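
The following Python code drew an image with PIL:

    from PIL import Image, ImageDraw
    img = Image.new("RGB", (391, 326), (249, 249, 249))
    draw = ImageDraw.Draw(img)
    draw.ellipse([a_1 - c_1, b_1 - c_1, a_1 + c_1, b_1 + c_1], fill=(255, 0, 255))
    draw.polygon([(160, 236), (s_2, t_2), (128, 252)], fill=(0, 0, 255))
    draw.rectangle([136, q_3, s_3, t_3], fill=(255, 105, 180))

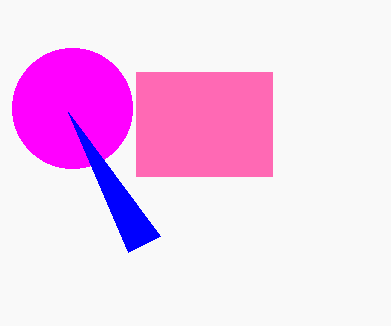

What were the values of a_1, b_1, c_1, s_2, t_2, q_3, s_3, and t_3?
a_1 = 72; b_1 = 108; c_1 = 60; s_2 = 68; t_2 = 112; q_3 = 72; s_3 = 272; t_3 = 176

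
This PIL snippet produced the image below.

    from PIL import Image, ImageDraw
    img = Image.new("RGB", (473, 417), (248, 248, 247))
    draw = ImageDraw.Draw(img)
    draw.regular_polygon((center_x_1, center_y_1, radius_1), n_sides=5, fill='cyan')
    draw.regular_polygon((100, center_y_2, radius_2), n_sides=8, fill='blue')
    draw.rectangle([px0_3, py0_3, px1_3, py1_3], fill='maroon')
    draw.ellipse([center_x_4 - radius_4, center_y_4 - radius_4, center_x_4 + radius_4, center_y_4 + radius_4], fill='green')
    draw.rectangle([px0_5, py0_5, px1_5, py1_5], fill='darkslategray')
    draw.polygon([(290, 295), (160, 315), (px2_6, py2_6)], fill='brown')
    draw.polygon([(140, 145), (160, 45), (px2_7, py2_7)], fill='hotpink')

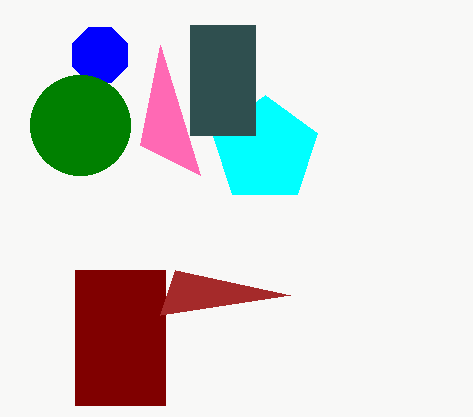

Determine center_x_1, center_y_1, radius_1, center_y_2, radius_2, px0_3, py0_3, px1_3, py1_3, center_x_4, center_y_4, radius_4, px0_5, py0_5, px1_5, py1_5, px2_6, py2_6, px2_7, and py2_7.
center_x_1 = 265
center_y_1 = 150
radius_1 = 55
center_y_2 = 55
radius_2 = 30
px0_3 = 75
py0_3 = 270
px1_3 = 165
py1_3 = 405
center_x_4 = 80
center_y_4 = 125
radius_4 = 50
px0_5 = 190
py0_5 = 25
px1_5 = 255
py1_5 = 135
px2_6 = 175
py2_6 = 270
px2_7 = 200
py2_7 = 175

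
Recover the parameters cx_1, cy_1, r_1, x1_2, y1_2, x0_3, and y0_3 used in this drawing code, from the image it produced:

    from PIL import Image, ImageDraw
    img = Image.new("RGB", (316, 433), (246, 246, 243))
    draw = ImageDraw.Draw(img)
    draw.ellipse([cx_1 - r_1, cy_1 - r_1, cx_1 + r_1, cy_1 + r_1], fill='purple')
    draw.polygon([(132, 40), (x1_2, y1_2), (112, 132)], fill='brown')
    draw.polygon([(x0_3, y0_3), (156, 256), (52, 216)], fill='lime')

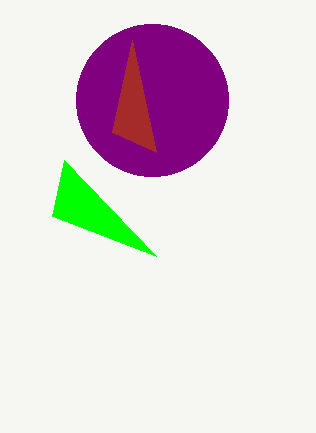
cx_1 = 152, cy_1 = 100, r_1 = 76, x1_2 = 156, y1_2 = 152, x0_3 = 64, y0_3 = 160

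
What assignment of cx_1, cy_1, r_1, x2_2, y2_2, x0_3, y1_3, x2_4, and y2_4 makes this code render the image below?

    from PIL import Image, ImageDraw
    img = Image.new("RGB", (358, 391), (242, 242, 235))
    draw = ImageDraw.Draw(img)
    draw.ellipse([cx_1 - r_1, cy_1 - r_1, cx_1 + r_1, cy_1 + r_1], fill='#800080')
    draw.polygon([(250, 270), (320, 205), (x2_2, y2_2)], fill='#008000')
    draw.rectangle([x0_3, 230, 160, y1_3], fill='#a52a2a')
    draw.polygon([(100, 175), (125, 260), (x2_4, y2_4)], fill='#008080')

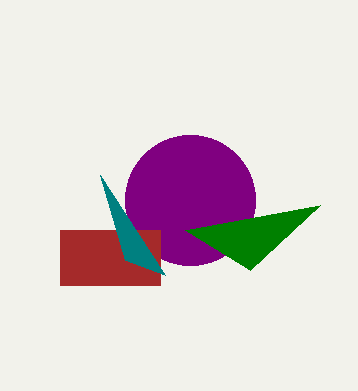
cx_1 = 190; cy_1 = 200; r_1 = 65; x2_2 = 185; y2_2 = 230; x0_3 = 60; y1_3 = 285; x2_4 = 165; y2_4 = 275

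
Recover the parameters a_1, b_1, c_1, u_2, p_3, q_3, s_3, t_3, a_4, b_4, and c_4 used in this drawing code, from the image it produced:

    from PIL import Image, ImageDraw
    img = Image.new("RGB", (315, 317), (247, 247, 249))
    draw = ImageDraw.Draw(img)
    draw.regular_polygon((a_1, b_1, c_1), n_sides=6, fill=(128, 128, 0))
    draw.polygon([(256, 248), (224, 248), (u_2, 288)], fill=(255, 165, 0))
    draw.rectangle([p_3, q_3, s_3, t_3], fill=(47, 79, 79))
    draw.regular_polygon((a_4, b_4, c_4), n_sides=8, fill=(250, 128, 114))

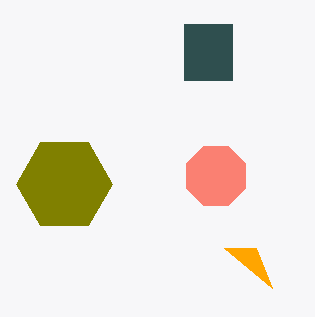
a_1 = 64
b_1 = 184
c_1 = 48
u_2 = 272
p_3 = 184
q_3 = 24
s_3 = 232
t_3 = 80
a_4 = 216
b_4 = 176
c_4 = 32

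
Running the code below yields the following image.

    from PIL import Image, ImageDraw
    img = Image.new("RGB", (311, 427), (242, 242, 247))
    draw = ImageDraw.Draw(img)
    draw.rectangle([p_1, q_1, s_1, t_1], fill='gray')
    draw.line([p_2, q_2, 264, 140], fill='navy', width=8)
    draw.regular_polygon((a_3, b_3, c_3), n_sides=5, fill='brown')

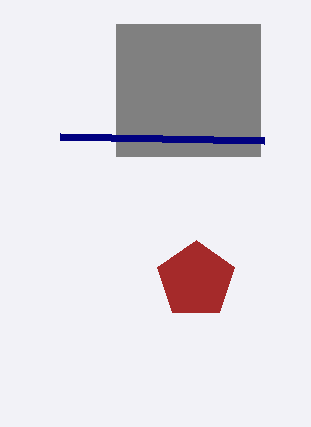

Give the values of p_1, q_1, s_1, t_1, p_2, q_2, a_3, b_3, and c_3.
p_1 = 116; q_1 = 24; s_1 = 260; t_1 = 156; p_2 = 60; q_2 = 136; a_3 = 196; b_3 = 280; c_3 = 40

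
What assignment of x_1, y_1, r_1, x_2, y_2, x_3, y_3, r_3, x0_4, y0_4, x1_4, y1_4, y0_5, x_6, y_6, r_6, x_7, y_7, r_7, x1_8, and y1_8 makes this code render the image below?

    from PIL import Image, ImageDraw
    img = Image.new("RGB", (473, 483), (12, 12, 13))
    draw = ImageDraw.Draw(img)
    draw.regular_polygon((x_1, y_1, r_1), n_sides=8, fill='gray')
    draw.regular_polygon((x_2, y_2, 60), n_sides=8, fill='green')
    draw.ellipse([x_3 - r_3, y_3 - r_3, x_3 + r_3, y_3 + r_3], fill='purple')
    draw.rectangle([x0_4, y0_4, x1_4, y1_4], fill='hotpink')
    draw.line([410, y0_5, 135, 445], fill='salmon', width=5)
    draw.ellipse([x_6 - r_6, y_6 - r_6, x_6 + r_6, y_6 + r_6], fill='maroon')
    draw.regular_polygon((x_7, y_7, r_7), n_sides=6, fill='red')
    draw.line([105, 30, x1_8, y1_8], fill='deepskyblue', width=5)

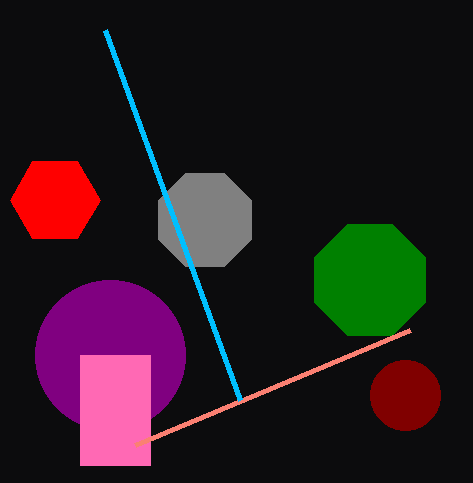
x_1 = 205; y_1 = 220; r_1 = 50; x_2 = 370; y_2 = 280; x_3 = 110; y_3 = 355; r_3 = 75; x0_4 = 80; y0_4 = 355; x1_4 = 150; y1_4 = 465; y0_5 = 330; x_6 = 405; y_6 = 395; r_6 = 35; x_7 = 55; y_7 = 200; r_7 = 45; x1_8 = 240; y1_8 = 400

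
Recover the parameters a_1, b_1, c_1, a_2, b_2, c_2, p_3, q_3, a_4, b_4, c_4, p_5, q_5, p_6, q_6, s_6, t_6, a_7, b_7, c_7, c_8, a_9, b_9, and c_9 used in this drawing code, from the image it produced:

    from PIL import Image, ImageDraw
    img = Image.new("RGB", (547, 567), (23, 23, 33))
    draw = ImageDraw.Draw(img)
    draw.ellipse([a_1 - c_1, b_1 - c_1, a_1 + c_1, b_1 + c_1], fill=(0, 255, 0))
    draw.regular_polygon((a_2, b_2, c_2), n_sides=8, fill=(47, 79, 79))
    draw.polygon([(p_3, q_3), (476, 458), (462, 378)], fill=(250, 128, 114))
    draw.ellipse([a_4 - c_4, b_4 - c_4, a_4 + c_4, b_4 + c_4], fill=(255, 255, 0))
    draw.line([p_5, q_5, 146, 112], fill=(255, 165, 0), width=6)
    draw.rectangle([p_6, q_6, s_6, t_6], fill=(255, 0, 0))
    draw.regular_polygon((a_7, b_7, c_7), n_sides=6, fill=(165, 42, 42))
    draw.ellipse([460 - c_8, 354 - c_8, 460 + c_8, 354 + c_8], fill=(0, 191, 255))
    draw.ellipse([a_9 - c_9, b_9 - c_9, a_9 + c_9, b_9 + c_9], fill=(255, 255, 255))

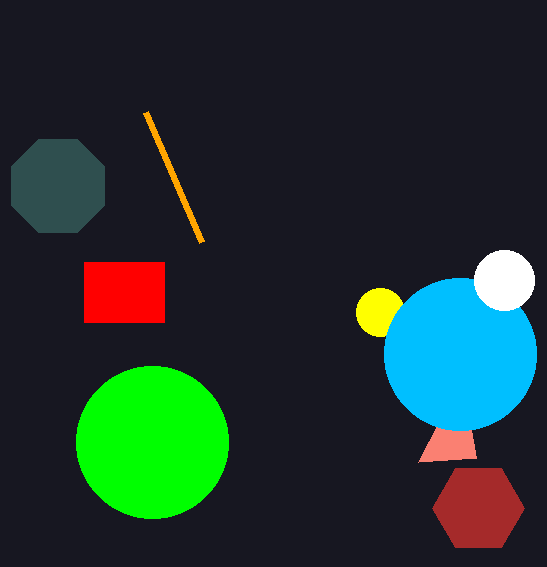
a_1 = 152; b_1 = 442; c_1 = 76; a_2 = 58; b_2 = 186; c_2 = 50; p_3 = 418; q_3 = 462; a_4 = 380; b_4 = 312; c_4 = 24; p_5 = 202; q_5 = 242; p_6 = 84; q_6 = 262; s_6 = 164; t_6 = 322; a_7 = 478; b_7 = 508; c_7 = 46; c_8 = 76; a_9 = 504; b_9 = 280; c_9 = 30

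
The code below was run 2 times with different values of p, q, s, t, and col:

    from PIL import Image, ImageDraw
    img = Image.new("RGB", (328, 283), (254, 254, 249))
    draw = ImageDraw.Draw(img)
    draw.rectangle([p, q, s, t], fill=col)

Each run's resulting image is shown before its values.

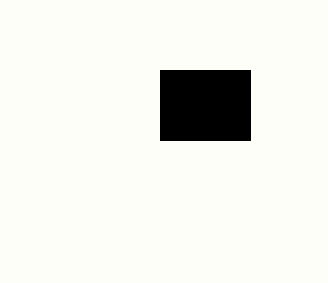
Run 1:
p = 160
q = 70
s = 250
t = 140
col = 'black'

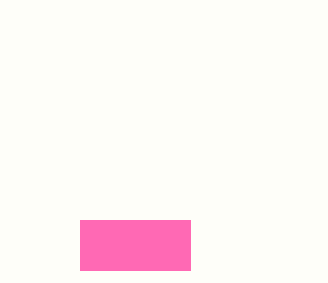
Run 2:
p = 80; q = 220; s = 190; t = 270; col = 'hotpink'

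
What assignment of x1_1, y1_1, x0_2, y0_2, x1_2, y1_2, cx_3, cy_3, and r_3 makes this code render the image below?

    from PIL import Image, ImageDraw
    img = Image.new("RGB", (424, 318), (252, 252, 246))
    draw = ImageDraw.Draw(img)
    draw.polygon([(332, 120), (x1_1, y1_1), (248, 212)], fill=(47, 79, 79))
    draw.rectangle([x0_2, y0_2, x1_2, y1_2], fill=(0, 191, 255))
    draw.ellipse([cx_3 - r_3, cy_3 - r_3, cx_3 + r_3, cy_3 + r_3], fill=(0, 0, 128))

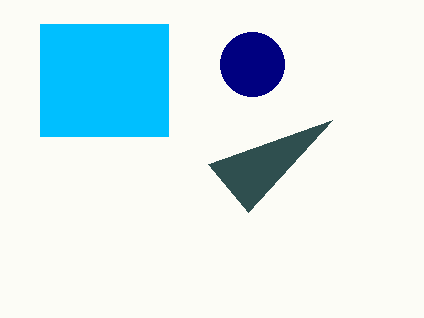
x1_1 = 208; y1_1 = 164; x0_2 = 40; y0_2 = 24; x1_2 = 168; y1_2 = 136; cx_3 = 252; cy_3 = 64; r_3 = 32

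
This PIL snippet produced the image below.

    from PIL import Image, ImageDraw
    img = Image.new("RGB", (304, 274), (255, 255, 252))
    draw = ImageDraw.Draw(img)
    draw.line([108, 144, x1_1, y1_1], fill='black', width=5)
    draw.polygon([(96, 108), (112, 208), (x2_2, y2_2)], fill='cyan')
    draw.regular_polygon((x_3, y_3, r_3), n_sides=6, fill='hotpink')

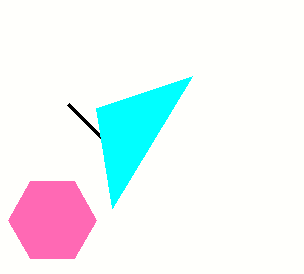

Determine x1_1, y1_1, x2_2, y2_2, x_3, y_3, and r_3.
x1_1 = 68; y1_1 = 104; x2_2 = 192; y2_2 = 76; x_3 = 52; y_3 = 220; r_3 = 44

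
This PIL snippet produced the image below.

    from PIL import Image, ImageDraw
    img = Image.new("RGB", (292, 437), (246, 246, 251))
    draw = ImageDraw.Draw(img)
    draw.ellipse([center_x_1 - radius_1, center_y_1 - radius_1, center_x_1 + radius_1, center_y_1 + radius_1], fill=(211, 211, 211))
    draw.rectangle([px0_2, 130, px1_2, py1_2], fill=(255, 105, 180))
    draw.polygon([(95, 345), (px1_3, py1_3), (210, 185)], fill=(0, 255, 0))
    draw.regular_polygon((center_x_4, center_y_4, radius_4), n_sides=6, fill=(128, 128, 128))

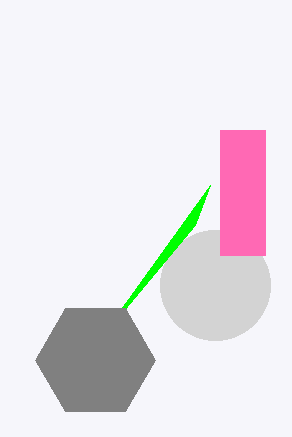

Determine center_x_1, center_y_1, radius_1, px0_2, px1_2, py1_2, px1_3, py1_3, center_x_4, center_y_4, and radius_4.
center_x_1 = 215
center_y_1 = 285
radius_1 = 55
px0_2 = 220
px1_2 = 265
py1_2 = 255
px1_3 = 195
py1_3 = 225
center_x_4 = 95
center_y_4 = 360
radius_4 = 60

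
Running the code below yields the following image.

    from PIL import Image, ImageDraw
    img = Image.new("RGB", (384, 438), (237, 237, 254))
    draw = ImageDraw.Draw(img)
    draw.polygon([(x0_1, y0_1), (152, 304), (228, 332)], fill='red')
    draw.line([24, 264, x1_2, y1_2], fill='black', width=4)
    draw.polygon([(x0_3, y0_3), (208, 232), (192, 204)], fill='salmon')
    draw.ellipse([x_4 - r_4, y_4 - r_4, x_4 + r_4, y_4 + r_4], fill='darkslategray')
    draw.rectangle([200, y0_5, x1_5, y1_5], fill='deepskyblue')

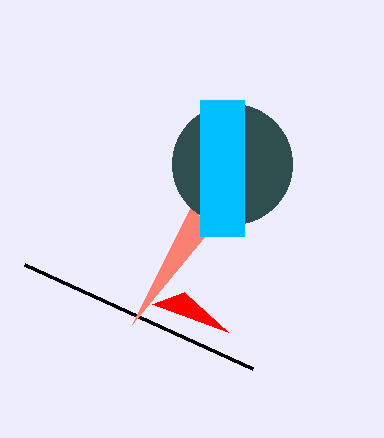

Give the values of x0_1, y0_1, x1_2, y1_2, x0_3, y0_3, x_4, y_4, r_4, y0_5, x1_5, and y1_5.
x0_1 = 184, y0_1 = 292, x1_2 = 252, y1_2 = 368, x0_3 = 132, y0_3 = 324, x_4 = 232, y_4 = 164, r_4 = 60, y0_5 = 100, x1_5 = 244, y1_5 = 236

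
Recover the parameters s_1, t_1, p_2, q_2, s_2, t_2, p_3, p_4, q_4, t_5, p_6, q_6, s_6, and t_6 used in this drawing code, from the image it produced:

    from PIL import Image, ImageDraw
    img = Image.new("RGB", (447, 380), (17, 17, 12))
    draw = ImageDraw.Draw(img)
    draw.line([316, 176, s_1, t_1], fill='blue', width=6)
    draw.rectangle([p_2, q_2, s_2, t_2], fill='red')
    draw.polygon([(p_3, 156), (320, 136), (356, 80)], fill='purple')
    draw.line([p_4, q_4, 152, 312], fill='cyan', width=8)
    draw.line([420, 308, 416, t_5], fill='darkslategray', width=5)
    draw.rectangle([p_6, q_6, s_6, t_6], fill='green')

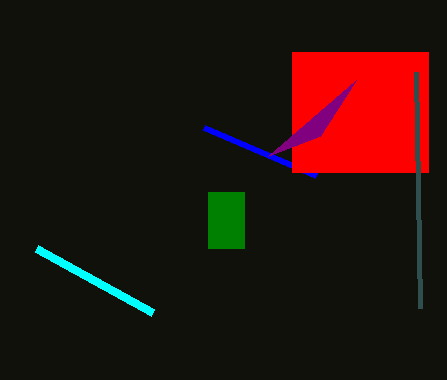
s_1 = 204
t_1 = 128
p_2 = 292
q_2 = 52
s_2 = 428
t_2 = 172
p_3 = 268
p_4 = 36
q_4 = 248
t_5 = 72
p_6 = 208
q_6 = 192
s_6 = 244
t_6 = 248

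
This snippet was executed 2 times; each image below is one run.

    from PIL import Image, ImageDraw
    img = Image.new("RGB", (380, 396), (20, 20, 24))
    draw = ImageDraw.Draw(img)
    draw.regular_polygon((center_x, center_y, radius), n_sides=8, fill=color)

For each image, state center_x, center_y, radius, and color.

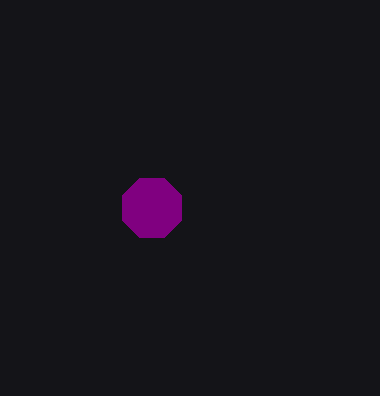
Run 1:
center_x = 152; center_y = 208; radius = 32; color = 'purple'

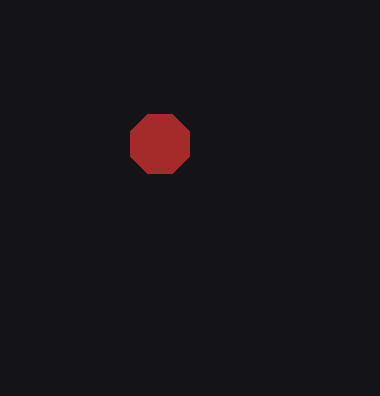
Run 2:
center_x = 160; center_y = 144; radius = 32; color = 'brown'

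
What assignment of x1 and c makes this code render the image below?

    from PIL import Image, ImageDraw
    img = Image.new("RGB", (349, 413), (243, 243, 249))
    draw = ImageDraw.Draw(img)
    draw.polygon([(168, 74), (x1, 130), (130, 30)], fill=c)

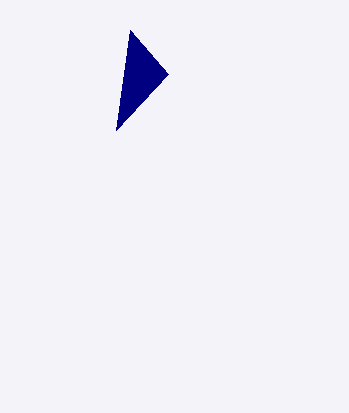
x1 = 116; c = 'navy'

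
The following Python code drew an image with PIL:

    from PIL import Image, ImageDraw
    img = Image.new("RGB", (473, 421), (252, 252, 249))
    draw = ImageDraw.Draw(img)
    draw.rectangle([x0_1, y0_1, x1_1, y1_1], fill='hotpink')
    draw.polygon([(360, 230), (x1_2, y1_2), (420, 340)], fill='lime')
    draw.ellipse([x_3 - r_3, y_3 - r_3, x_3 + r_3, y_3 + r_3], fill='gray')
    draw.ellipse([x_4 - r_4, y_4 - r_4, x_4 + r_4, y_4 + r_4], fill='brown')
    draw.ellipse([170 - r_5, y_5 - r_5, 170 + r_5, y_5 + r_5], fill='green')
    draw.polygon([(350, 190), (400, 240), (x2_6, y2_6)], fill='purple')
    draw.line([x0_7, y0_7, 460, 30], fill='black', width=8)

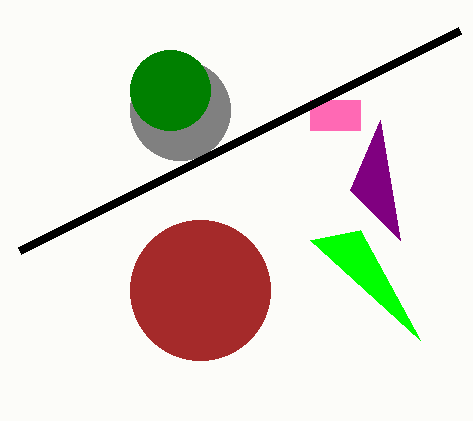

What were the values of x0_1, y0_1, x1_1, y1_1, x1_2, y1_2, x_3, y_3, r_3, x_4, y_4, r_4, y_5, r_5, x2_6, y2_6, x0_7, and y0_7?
x0_1 = 310; y0_1 = 100; x1_1 = 360; y1_1 = 130; x1_2 = 310; y1_2 = 240; x_3 = 180; y_3 = 110; r_3 = 50; x_4 = 200; y_4 = 290; r_4 = 70; y_5 = 90; r_5 = 40; x2_6 = 380; y2_6 = 120; x0_7 = 20; y0_7 = 250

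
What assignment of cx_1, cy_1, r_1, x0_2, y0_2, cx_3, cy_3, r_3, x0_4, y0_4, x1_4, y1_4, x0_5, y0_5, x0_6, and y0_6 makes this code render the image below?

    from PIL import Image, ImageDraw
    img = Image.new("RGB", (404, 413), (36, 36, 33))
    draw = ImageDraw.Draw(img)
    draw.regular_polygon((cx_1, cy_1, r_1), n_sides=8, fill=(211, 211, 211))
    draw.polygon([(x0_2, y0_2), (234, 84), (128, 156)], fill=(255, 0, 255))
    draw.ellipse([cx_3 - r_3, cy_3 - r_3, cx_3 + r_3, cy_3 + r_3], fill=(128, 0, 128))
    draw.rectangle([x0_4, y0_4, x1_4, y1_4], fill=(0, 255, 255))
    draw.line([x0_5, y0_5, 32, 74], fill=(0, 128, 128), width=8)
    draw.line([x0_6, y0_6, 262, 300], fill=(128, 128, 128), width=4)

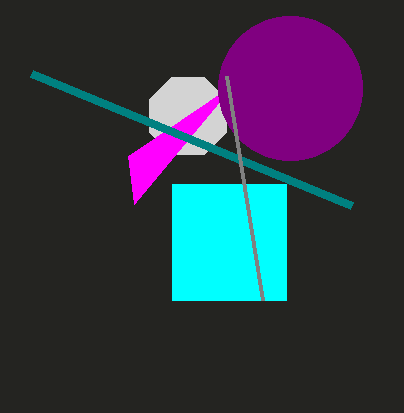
cx_1 = 188, cy_1 = 116, r_1 = 42, x0_2 = 134, y0_2 = 204, cx_3 = 290, cy_3 = 88, r_3 = 72, x0_4 = 172, y0_4 = 184, x1_4 = 286, y1_4 = 300, x0_5 = 352, y0_5 = 206, x0_6 = 226, y0_6 = 76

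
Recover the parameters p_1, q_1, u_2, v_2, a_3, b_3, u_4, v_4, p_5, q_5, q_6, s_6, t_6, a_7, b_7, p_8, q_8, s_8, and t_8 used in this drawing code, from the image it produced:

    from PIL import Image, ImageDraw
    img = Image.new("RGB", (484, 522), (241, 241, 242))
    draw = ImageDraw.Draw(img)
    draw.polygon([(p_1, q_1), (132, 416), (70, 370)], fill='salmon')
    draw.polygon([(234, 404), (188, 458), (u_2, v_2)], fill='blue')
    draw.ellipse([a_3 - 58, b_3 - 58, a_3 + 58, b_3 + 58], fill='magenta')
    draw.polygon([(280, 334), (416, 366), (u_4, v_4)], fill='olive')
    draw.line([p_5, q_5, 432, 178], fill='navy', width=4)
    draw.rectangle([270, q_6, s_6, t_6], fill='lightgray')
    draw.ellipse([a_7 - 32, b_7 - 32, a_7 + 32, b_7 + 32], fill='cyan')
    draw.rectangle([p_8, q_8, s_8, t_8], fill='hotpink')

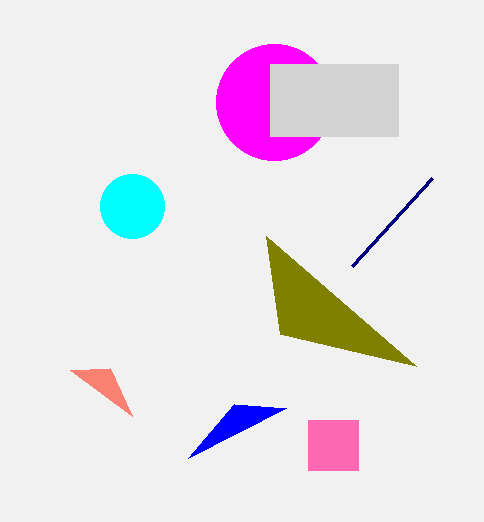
p_1 = 110; q_1 = 368; u_2 = 286; v_2 = 408; a_3 = 274; b_3 = 102; u_4 = 266; v_4 = 236; p_5 = 352; q_5 = 266; q_6 = 64; s_6 = 398; t_6 = 136; a_7 = 132; b_7 = 206; p_8 = 308; q_8 = 420; s_8 = 358; t_8 = 470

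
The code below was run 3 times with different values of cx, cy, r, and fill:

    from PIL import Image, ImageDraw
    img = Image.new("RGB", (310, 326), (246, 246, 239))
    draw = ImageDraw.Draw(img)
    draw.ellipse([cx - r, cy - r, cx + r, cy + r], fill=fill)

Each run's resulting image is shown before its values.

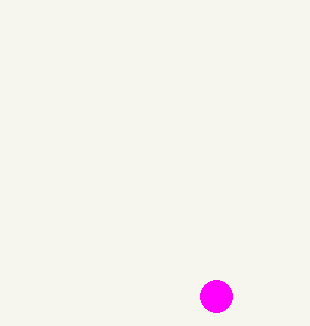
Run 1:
cx = 216; cy = 296; r = 16; fill = 'magenta'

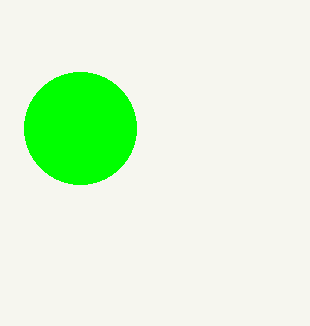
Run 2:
cx = 80; cy = 128; r = 56; fill = 'lime'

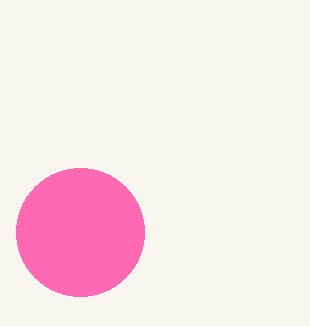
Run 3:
cx = 80
cy = 232
r = 64
fill = 'hotpink'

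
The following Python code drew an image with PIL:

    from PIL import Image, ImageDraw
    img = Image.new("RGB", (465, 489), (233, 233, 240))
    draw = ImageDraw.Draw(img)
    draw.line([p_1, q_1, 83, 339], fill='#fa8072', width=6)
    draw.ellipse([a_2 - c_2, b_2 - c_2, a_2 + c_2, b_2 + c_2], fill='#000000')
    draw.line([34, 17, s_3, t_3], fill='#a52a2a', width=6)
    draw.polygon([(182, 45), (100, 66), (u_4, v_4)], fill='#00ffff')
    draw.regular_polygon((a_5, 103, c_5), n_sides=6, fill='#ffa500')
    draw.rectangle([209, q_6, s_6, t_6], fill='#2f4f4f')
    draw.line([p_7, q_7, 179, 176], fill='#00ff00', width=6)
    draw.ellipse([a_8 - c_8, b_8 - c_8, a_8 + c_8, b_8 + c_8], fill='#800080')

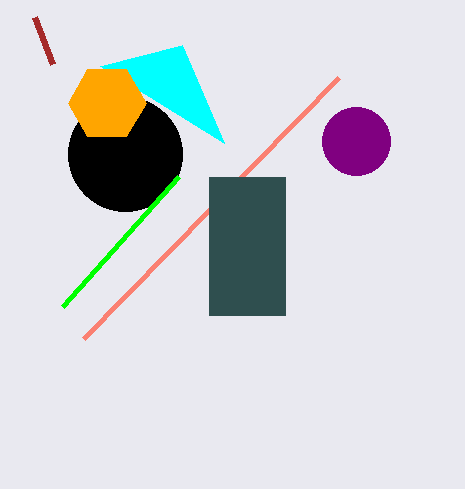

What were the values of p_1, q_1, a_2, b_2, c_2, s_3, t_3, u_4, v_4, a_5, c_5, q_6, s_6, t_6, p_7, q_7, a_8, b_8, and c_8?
p_1 = 338, q_1 = 78, a_2 = 125, b_2 = 154, c_2 = 57, s_3 = 52, t_3 = 64, u_4 = 224, v_4 = 143, a_5 = 107, c_5 = 39, q_6 = 177, s_6 = 285, t_6 = 315, p_7 = 63, q_7 = 306, a_8 = 356, b_8 = 141, c_8 = 34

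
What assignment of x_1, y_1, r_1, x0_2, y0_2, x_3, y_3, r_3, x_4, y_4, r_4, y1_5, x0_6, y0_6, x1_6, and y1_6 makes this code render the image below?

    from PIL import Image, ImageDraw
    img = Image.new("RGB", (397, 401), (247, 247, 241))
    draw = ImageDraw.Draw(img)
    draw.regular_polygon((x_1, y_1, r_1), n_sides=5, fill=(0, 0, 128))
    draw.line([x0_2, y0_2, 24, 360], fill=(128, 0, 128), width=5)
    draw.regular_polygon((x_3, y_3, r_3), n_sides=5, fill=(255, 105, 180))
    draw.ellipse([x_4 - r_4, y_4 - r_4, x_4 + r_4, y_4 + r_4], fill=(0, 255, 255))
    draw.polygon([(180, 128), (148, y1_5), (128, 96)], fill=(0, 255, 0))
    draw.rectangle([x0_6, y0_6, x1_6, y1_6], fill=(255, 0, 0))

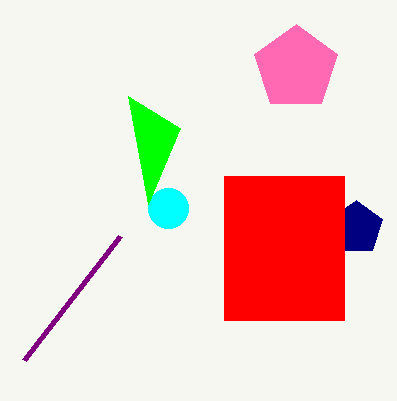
x_1 = 356; y_1 = 228; r_1 = 28; x0_2 = 120; y0_2 = 236; x_3 = 296; y_3 = 68; r_3 = 44; x_4 = 168; y_4 = 208; r_4 = 20; y1_5 = 204; x0_6 = 224; y0_6 = 176; x1_6 = 344; y1_6 = 320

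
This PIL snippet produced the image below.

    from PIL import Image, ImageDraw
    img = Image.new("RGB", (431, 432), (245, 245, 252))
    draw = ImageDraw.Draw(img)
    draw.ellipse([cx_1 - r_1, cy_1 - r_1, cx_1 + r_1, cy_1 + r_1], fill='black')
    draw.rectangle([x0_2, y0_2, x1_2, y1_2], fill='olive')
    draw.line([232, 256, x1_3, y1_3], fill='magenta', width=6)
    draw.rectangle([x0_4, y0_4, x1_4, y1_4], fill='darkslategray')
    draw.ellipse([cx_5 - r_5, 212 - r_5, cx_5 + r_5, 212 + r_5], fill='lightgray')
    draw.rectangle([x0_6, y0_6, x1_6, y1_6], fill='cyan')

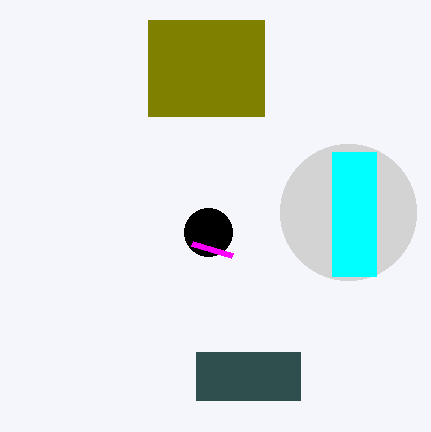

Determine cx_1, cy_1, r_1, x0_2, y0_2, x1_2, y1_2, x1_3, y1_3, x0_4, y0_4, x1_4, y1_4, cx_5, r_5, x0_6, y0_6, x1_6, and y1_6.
cx_1 = 208, cy_1 = 232, r_1 = 24, x0_2 = 148, y0_2 = 20, x1_2 = 264, y1_2 = 116, x1_3 = 192, y1_3 = 244, x0_4 = 196, y0_4 = 352, x1_4 = 300, y1_4 = 400, cx_5 = 348, r_5 = 68, x0_6 = 332, y0_6 = 152, x1_6 = 376, y1_6 = 276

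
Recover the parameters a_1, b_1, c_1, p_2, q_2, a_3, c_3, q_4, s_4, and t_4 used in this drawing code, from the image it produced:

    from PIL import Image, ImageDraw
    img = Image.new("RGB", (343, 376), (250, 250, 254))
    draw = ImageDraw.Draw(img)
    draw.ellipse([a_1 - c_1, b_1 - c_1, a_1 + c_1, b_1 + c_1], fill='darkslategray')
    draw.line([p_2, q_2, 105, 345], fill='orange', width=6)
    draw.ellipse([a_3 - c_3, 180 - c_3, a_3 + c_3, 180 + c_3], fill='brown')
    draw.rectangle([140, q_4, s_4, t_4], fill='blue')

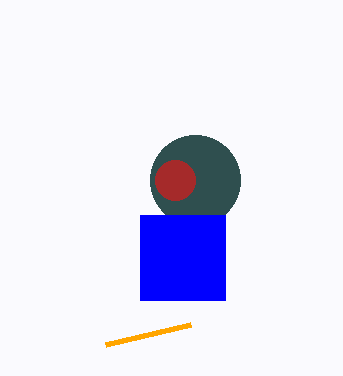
a_1 = 195, b_1 = 180, c_1 = 45, p_2 = 190, q_2 = 325, a_3 = 175, c_3 = 20, q_4 = 215, s_4 = 225, t_4 = 300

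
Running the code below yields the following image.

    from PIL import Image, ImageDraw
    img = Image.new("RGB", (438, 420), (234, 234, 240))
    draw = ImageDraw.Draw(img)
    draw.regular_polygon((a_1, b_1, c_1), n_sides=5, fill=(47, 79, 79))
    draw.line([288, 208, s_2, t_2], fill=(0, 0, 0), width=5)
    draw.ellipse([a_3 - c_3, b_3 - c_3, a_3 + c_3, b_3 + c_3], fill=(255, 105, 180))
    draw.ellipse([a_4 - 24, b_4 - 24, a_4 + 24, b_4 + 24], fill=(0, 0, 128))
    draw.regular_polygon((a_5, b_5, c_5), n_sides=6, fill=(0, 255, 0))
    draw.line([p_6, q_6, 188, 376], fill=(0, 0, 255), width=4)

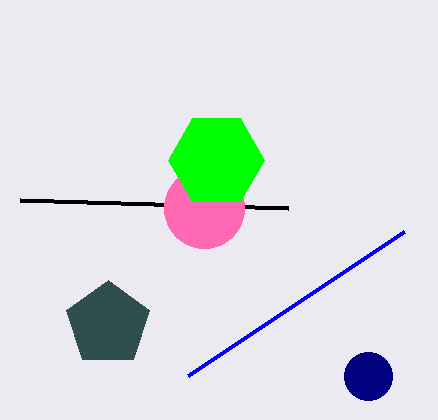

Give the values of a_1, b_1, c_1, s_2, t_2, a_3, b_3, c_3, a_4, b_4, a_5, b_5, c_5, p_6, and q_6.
a_1 = 108
b_1 = 324
c_1 = 44
s_2 = 20
t_2 = 200
a_3 = 204
b_3 = 208
c_3 = 40
a_4 = 368
b_4 = 376
a_5 = 216
b_5 = 160
c_5 = 48
p_6 = 404
q_6 = 232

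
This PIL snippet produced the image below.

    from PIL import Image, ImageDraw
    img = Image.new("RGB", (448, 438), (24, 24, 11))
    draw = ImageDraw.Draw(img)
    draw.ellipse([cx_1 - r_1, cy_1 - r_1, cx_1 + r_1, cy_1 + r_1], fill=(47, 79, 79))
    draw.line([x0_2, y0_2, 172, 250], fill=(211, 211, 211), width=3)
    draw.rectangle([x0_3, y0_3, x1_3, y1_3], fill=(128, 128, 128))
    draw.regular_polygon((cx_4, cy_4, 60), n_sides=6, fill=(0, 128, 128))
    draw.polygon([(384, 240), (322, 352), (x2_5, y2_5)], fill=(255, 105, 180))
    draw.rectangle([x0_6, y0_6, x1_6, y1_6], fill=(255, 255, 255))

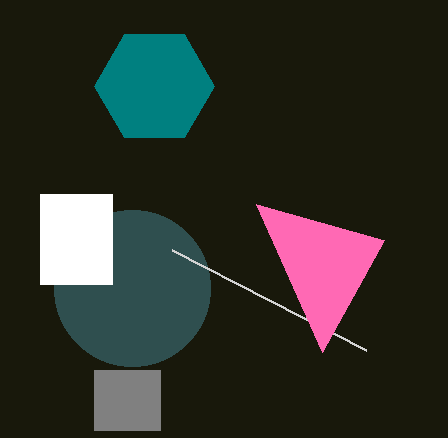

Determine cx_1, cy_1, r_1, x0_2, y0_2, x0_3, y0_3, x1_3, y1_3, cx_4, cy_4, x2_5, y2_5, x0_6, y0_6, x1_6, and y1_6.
cx_1 = 132, cy_1 = 288, r_1 = 78, x0_2 = 366, y0_2 = 350, x0_3 = 94, y0_3 = 370, x1_3 = 160, y1_3 = 430, cx_4 = 154, cy_4 = 86, x2_5 = 256, y2_5 = 204, x0_6 = 40, y0_6 = 194, x1_6 = 112, y1_6 = 284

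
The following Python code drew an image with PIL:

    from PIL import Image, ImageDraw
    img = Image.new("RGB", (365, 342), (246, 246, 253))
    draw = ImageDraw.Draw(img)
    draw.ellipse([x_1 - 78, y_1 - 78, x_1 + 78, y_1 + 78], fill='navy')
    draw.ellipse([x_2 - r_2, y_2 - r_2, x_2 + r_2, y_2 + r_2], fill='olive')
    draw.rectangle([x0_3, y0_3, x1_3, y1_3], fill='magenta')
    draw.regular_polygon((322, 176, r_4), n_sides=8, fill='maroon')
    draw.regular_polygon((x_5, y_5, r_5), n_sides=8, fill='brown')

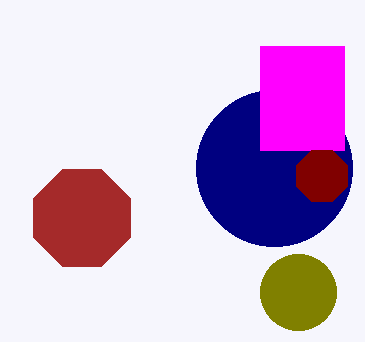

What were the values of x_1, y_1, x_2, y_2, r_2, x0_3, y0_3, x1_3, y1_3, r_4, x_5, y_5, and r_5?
x_1 = 274
y_1 = 168
x_2 = 298
y_2 = 292
r_2 = 38
x0_3 = 260
y0_3 = 46
x1_3 = 344
y1_3 = 150
r_4 = 28
x_5 = 82
y_5 = 218
r_5 = 52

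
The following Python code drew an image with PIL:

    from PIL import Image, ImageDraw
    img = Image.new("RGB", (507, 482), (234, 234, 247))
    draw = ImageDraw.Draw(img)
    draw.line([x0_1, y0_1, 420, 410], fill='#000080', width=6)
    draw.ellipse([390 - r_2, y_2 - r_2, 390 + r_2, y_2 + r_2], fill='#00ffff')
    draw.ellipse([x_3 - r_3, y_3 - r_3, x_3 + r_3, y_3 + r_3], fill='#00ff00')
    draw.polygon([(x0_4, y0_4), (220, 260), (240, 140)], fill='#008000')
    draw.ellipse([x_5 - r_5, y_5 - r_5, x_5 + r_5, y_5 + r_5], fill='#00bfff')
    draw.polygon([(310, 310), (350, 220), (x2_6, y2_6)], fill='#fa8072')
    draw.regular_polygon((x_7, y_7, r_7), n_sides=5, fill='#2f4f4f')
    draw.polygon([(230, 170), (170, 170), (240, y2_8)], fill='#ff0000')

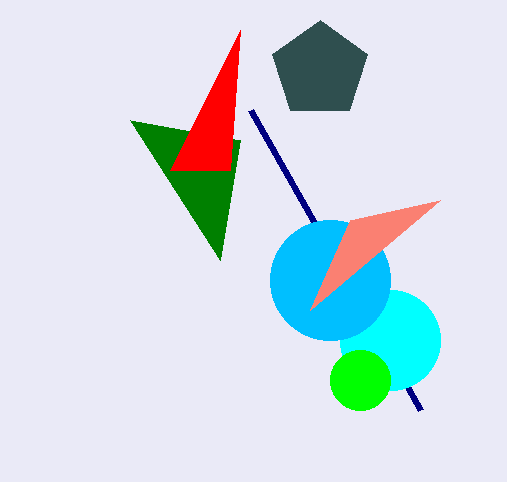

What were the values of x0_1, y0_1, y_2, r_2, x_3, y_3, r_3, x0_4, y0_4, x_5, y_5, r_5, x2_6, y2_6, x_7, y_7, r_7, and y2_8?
x0_1 = 250
y0_1 = 110
y_2 = 340
r_2 = 50
x_3 = 360
y_3 = 380
r_3 = 30
x0_4 = 130
y0_4 = 120
x_5 = 330
y_5 = 280
r_5 = 60
x2_6 = 440
y2_6 = 200
x_7 = 320
y_7 = 70
r_7 = 50
y2_8 = 30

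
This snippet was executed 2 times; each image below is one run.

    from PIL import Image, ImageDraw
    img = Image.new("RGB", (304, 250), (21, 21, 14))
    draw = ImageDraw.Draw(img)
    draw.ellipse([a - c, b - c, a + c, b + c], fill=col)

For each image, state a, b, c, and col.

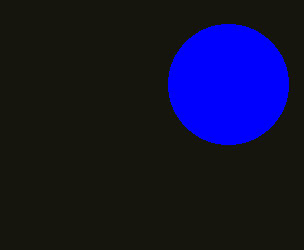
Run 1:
a = 228, b = 84, c = 60, col = 'blue'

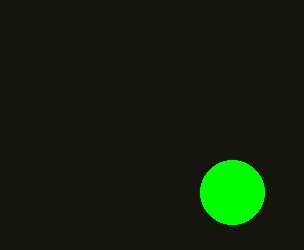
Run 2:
a = 232; b = 192; c = 32; col = 'lime'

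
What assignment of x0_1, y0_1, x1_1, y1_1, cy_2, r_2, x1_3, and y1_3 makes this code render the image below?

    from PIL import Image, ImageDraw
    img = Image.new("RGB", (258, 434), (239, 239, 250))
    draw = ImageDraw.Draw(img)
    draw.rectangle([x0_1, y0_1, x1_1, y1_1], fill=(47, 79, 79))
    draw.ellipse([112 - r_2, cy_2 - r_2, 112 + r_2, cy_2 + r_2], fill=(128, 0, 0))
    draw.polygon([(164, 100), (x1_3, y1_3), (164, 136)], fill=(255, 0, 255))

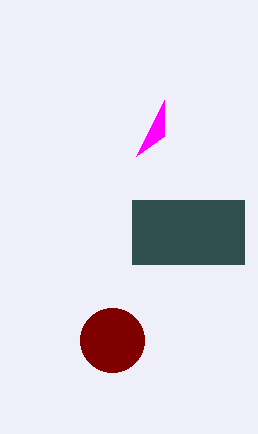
x0_1 = 132
y0_1 = 200
x1_1 = 244
y1_1 = 264
cy_2 = 340
r_2 = 32
x1_3 = 136
y1_3 = 156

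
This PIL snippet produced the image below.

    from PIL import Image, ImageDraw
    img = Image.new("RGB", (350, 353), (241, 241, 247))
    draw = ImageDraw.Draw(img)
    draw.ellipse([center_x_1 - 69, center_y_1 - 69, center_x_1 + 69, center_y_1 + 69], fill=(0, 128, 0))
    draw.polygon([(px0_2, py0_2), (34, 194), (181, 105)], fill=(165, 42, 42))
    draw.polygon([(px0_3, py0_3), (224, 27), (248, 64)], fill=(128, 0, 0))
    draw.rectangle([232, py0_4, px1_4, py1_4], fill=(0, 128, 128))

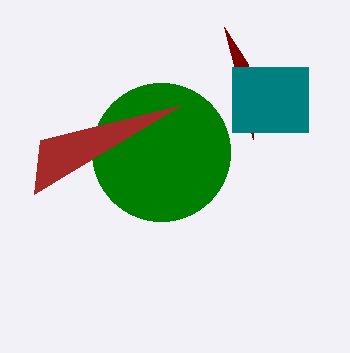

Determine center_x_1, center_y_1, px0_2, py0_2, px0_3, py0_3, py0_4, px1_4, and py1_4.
center_x_1 = 161
center_y_1 = 152
px0_2 = 40
py0_2 = 140
px0_3 = 253
py0_3 = 139
py0_4 = 67
px1_4 = 308
py1_4 = 132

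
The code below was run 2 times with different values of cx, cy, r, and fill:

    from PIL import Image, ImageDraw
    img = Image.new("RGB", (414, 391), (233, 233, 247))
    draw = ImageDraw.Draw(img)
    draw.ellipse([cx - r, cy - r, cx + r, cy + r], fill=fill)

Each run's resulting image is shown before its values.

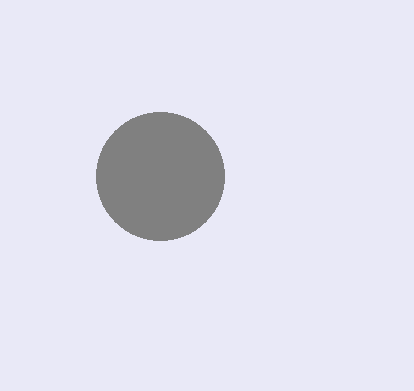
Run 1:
cx = 160, cy = 176, r = 64, fill = 'gray'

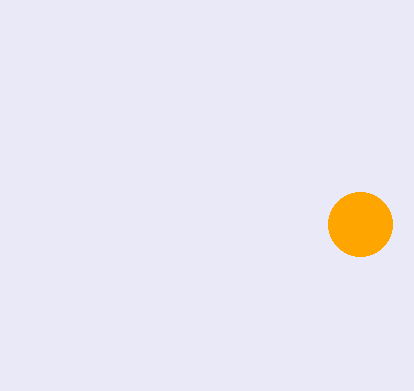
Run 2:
cx = 360, cy = 224, r = 32, fill = 'orange'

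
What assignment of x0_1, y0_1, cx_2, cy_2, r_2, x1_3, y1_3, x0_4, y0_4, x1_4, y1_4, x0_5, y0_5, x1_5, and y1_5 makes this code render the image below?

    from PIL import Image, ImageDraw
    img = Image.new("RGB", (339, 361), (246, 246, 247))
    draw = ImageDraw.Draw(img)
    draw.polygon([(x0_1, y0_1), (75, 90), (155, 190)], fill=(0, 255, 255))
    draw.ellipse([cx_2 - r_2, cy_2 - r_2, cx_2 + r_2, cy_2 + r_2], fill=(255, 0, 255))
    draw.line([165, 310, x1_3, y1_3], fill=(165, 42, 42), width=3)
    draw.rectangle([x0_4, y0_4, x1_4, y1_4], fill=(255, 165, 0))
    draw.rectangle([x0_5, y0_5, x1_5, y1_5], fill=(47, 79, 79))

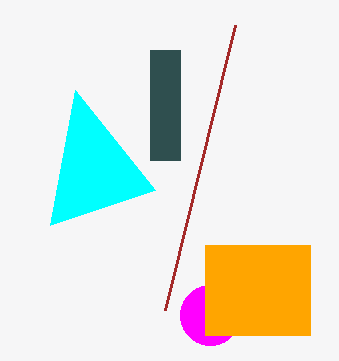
x0_1 = 50, y0_1 = 225, cx_2 = 210, cy_2 = 315, r_2 = 30, x1_3 = 235, y1_3 = 25, x0_4 = 205, y0_4 = 245, x1_4 = 310, y1_4 = 335, x0_5 = 150, y0_5 = 50, x1_5 = 180, y1_5 = 160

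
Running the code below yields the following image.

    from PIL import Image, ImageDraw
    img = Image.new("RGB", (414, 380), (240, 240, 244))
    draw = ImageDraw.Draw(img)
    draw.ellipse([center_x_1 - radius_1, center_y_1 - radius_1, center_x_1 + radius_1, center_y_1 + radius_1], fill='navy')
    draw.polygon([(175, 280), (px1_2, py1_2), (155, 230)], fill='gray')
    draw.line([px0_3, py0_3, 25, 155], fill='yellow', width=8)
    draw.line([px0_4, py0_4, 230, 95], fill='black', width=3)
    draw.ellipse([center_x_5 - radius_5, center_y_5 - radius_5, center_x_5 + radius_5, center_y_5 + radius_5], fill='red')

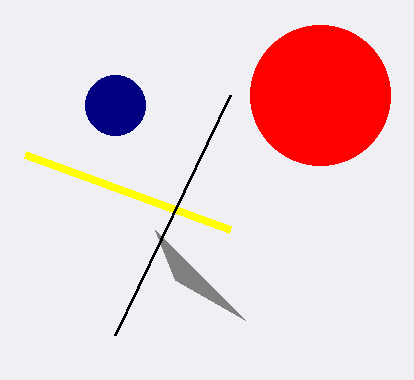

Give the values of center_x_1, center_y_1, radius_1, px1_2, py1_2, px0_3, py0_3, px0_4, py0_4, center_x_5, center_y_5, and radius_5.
center_x_1 = 115
center_y_1 = 105
radius_1 = 30
px1_2 = 245
py1_2 = 320
px0_3 = 230
py0_3 = 230
px0_4 = 115
py0_4 = 335
center_x_5 = 320
center_y_5 = 95
radius_5 = 70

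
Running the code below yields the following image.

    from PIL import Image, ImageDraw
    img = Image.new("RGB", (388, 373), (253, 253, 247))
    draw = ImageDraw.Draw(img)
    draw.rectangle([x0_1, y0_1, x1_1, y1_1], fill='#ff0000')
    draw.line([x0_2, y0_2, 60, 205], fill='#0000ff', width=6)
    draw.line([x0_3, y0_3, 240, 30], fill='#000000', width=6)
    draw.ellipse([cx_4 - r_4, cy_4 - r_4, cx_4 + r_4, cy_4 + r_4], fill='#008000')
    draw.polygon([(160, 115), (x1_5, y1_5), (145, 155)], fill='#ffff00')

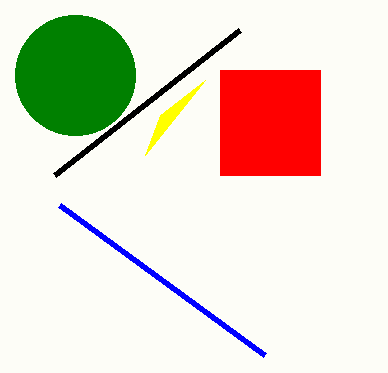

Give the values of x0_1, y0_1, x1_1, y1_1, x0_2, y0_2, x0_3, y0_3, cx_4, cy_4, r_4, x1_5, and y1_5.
x0_1 = 220; y0_1 = 70; x1_1 = 320; y1_1 = 175; x0_2 = 265; y0_2 = 355; x0_3 = 55; y0_3 = 175; cx_4 = 75; cy_4 = 75; r_4 = 60; x1_5 = 205; y1_5 = 80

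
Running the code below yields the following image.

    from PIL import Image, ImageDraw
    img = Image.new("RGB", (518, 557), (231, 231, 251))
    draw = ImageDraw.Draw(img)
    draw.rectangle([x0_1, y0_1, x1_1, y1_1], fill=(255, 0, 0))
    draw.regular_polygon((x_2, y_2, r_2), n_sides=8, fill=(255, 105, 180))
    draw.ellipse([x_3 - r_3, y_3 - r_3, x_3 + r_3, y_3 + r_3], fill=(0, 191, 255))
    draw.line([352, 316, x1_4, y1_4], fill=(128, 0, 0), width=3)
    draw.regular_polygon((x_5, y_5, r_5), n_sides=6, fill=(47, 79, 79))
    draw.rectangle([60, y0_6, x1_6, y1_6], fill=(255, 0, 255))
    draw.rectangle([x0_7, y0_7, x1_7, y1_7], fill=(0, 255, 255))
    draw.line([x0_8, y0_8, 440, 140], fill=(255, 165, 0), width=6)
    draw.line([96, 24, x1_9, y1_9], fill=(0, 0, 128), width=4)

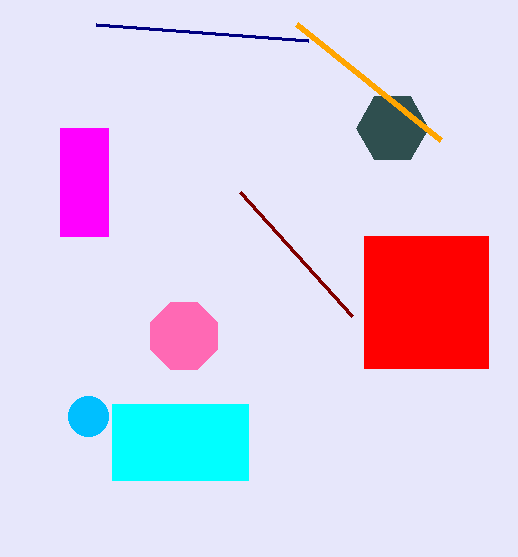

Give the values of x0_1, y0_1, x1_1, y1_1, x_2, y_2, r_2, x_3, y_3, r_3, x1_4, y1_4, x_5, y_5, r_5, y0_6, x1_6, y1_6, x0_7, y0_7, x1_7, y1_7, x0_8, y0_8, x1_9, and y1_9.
x0_1 = 364
y0_1 = 236
x1_1 = 488
y1_1 = 368
x_2 = 184
y_2 = 336
r_2 = 36
x_3 = 88
y_3 = 416
r_3 = 20
x1_4 = 240
y1_4 = 192
x_5 = 392
y_5 = 128
r_5 = 36
y0_6 = 128
x1_6 = 108
y1_6 = 236
x0_7 = 112
y0_7 = 404
x1_7 = 248
y1_7 = 480
x0_8 = 296
y0_8 = 24
x1_9 = 308
y1_9 = 40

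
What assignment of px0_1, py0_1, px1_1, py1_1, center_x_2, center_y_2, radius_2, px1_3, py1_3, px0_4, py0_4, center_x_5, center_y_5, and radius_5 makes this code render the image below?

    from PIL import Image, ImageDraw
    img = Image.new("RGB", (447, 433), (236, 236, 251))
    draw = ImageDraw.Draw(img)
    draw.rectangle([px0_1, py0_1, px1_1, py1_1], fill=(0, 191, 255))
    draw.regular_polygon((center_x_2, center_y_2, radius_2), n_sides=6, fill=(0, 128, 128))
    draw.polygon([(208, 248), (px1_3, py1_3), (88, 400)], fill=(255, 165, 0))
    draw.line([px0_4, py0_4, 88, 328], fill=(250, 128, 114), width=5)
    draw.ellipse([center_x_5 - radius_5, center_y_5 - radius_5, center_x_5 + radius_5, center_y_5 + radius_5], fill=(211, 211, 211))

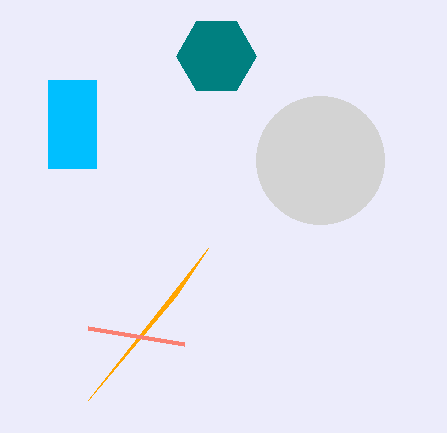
px0_1 = 48; py0_1 = 80; px1_1 = 96; py1_1 = 168; center_x_2 = 216; center_y_2 = 56; radius_2 = 40; px1_3 = 176; py1_3 = 296; px0_4 = 184; py0_4 = 344; center_x_5 = 320; center_y_5 = 160; radius_5 = 64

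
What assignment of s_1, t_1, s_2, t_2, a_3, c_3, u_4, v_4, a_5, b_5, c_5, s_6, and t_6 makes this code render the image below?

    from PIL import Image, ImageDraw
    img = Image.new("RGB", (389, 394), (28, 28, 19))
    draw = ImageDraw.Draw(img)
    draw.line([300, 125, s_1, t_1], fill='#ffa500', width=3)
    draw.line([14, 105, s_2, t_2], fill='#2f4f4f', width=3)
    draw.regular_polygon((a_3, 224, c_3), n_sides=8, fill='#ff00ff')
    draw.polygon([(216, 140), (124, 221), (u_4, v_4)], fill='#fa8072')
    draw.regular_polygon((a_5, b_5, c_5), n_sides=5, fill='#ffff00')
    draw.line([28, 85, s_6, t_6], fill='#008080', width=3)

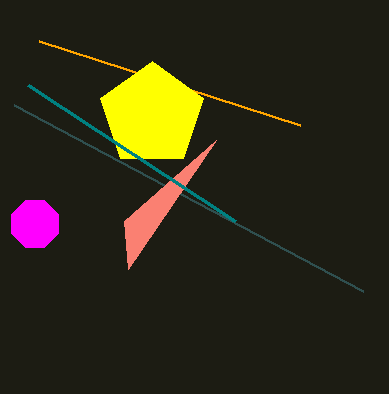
s_1 = 39; t_1 = 41; s_2 = 363; t_2 = 291; a_3 = 35; c_3 = 25; u_4 = 128; v_4 = 269; a_5 = 152; b_5 = 115; c_5 = 54; s_6 = 235; t_6 = 221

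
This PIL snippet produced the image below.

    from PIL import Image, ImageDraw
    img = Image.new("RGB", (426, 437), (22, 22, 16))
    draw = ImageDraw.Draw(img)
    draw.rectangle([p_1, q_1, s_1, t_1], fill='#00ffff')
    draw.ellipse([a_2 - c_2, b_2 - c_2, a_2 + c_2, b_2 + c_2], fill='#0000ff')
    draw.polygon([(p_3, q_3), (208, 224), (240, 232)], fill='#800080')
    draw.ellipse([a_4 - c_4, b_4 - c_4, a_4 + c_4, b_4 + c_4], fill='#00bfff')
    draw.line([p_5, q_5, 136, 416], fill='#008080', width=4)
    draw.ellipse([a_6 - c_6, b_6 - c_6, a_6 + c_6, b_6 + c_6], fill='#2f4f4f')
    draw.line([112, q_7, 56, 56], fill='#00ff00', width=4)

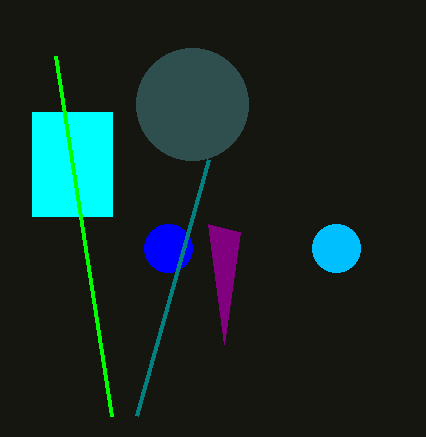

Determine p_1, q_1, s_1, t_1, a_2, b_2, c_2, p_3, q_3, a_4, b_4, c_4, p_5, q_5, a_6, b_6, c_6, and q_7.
p_1 = 32; q_1 = 112; s_1 = 112; t_1 = 216; a_2 = 168; b_2 = 248; c_2 = 24; p_3 = 224; q_3 = 344; a_4 = 336; b_4 = 248; c_4 = 24; p_5 = 208; q_5 = 160; a_6 = 192; b_6 = 104; c_6 = 56; q_7 = 416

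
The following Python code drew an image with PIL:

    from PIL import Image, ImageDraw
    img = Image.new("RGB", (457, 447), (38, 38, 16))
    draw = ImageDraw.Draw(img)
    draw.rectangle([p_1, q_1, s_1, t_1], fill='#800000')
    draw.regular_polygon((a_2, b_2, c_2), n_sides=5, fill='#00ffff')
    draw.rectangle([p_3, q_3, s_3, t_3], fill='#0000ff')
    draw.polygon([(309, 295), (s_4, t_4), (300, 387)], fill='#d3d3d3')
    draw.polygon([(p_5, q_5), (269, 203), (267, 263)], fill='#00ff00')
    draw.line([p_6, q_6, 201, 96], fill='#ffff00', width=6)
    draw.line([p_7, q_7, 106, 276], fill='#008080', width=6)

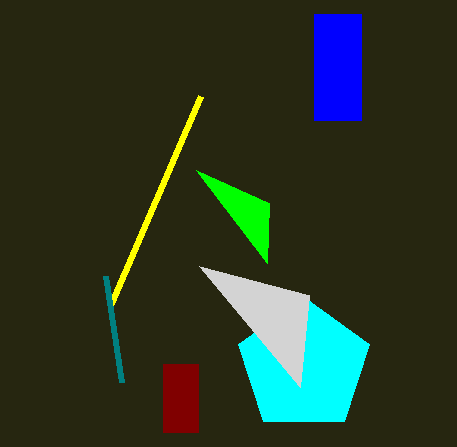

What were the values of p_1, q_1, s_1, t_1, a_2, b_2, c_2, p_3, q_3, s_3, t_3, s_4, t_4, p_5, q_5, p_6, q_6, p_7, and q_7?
p_1 = 163, q_1 = 364, s_1 = 198, t_1 = 432, a_2 = 304, b_2 = 366, c_2 = 69, p_3 = 314, q_3 = 14, s_3 = 361, t_3 = 120, s_4 = 199, t_4 = 266, p_5 = 196, q_5 = 170, p_6 = 111, q_6 = 305, p_7 = 122, q_7 = 382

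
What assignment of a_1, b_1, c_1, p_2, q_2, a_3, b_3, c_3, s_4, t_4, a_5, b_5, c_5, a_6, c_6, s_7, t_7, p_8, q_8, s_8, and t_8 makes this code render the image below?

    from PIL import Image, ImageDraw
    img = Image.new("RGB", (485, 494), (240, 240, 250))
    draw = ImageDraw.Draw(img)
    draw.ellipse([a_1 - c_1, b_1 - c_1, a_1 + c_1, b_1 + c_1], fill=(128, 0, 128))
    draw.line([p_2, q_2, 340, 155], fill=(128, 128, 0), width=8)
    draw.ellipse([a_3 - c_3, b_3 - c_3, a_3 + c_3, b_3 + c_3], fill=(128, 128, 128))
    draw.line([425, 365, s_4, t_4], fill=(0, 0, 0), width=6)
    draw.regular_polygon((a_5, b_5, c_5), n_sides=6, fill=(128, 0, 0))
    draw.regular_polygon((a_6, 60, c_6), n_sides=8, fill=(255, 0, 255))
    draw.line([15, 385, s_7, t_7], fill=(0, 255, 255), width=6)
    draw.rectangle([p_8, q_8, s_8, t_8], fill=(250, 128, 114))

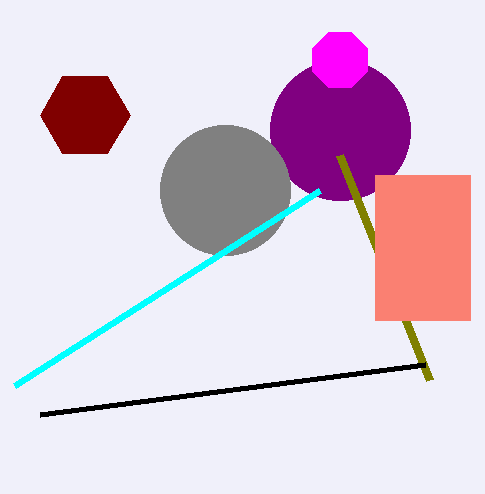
a_1 = 340, b_1 = 130, c_1 = 70, p_2 = 430, q_2 = 380, a_3 = 225, b_3 = 190, c_3 = 65, s_4 = 40, t_4 = 415, a_5 = 85, b_5 = 115, c_5 = 45, a_6 = 340, c_6 = 30, s_7 = 320, t_7 = 190, p_8 = 375, q_8 = 175, s_8 = 470, t_8 = 320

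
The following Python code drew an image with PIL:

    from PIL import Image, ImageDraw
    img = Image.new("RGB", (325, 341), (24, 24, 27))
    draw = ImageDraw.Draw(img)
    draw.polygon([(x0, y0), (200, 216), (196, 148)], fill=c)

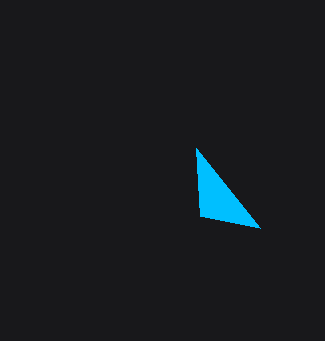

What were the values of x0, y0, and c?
x0 = 260
y0 = 228
c = 'deepskyblue'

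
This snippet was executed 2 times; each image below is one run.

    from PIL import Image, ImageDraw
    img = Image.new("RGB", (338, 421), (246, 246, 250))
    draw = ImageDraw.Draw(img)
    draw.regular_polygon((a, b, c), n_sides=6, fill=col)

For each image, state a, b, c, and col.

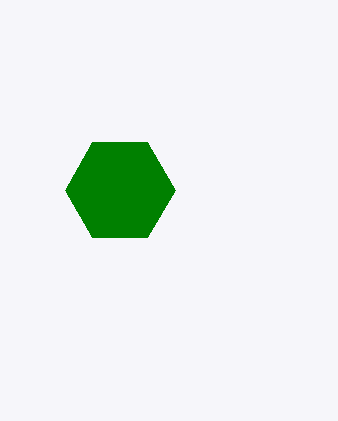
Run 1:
a = 120; b = 190; c = 55; col = 'green'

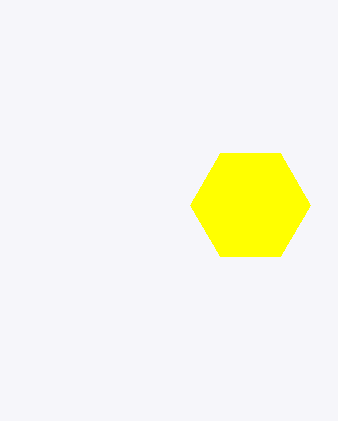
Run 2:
a = 250; b = 205; c = 60; col = 'yellow'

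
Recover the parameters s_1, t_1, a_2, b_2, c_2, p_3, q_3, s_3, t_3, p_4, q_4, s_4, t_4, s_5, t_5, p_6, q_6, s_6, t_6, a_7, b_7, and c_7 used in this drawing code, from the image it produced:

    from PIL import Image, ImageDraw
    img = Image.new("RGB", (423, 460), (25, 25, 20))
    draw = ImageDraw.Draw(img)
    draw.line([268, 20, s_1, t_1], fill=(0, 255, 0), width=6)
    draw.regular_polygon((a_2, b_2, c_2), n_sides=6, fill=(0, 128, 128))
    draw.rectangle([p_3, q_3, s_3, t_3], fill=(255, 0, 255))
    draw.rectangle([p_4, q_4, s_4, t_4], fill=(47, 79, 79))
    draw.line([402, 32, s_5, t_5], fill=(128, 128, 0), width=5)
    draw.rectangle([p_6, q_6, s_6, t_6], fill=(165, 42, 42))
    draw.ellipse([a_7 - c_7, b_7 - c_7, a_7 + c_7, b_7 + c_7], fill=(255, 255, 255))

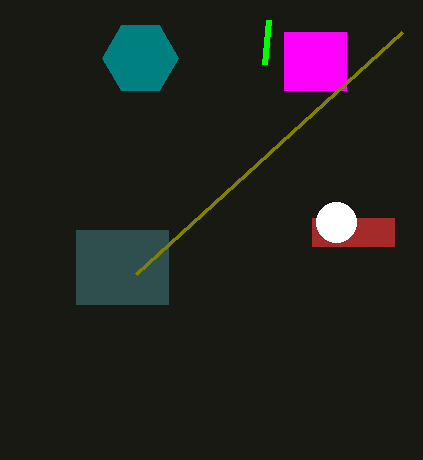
s_1 = 264, t_1 = 64, a_2 = 140, b_2 = 58, c_2 = 38, p_3 = 284, q_3 = 32, s_3 = 346, t_3 = 90, p_4 = 76, q_4 = 230, s_4 = 168, t_4 = 304, s_5 = 136, t_5 = 274, p_6 = 312, q_6 = 218, s_6 = 394, t_6 = 246, a_7 = 336, b_7 = 222, c_7 = 20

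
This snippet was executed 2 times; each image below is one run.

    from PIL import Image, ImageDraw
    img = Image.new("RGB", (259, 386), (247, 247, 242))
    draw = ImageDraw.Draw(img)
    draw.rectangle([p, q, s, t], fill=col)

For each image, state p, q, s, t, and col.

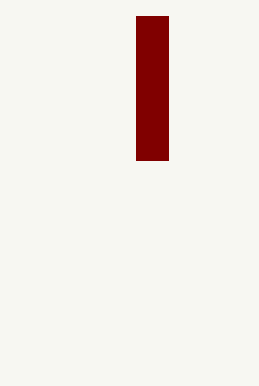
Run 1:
p = 136, q = 16, s = 168, t = 160, col = 'maroon'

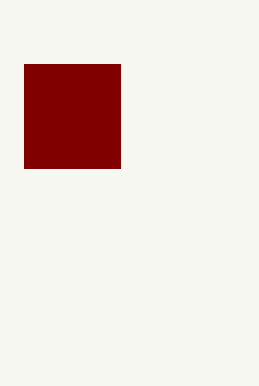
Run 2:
p = 24; q = 64; s = 120; t = 168; col = 'maroon'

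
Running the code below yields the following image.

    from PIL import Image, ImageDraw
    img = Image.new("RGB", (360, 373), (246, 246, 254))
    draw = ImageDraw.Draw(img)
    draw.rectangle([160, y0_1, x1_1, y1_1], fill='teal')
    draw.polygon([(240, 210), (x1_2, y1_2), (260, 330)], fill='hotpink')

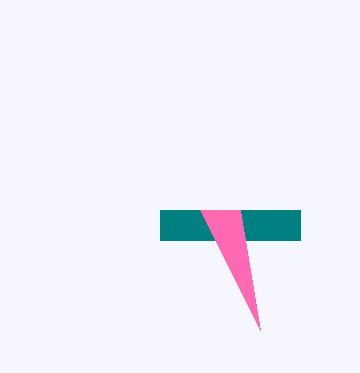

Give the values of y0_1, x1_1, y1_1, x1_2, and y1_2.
y0_1 = 210, x1_1 = 300, y1_1 = 240, x1_2 = 200, y1_2 = 210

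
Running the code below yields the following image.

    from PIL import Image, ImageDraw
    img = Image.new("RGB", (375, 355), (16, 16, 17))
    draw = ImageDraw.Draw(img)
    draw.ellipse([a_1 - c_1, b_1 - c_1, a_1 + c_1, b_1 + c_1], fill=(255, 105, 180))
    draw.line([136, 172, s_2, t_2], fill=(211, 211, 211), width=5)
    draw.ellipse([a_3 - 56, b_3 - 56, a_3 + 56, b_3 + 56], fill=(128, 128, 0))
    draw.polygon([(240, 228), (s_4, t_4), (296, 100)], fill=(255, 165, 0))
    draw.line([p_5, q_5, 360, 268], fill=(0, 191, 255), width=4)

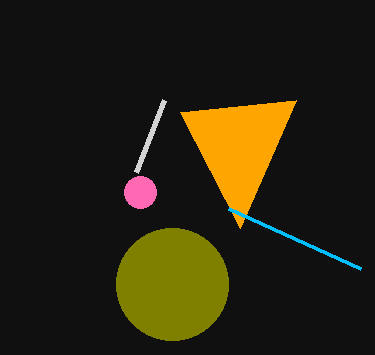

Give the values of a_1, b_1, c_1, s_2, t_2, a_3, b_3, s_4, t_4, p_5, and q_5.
a_1 = 140
b_1 = 192
c_1 = 16
s_2 = 164
t_2 = 100
a_3 = 172
b_3 = 284
s_4 = 180
t_4 = 112
p_5 = 228
q_5 = 208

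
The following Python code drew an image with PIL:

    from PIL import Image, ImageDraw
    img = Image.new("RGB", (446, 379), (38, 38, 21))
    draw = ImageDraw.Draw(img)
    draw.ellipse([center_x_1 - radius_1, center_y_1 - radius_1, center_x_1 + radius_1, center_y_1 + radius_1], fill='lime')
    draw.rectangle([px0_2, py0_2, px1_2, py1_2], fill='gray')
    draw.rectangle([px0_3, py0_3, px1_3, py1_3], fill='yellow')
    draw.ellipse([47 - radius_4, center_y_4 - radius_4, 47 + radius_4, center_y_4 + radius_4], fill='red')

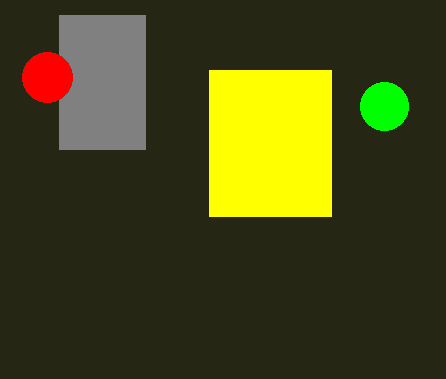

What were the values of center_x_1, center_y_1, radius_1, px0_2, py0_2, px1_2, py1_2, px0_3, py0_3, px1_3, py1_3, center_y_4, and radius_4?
center_x_1 = 384, center_y_1 = 106, radius_1 = 24, px0_2 = 59, py0_2 = 15, px1_2 = 145, py1_2 = 149, px0_3 = 209, py0_3 = 70, px1_3 = 331, py1_3 = 216, center_y_4 = 77, radius_4 = 25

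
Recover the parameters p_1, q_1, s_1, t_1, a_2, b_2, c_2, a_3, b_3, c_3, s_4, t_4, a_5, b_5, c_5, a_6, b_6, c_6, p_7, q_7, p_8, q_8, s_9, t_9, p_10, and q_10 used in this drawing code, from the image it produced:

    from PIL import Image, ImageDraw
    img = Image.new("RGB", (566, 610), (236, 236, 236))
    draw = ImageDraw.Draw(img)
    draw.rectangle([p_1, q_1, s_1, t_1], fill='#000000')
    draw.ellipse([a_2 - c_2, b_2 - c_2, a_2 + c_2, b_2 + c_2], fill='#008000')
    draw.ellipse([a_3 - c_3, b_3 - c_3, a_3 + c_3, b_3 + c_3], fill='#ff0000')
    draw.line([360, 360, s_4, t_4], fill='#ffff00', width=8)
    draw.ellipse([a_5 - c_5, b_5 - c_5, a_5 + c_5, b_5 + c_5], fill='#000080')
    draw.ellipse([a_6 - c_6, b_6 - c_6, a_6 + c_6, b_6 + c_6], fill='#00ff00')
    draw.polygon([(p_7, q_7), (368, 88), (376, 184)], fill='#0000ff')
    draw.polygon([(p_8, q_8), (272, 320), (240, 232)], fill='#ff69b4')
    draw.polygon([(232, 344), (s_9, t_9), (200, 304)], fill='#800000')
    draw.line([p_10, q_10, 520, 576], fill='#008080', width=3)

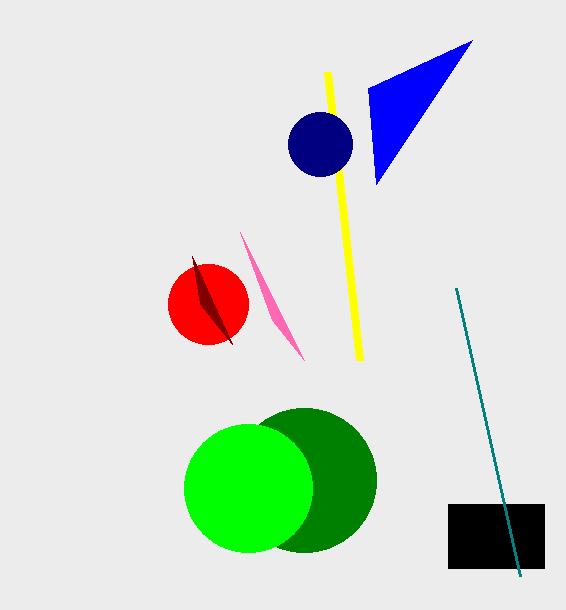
p_1 = 448
q_1 = 504
s_1 = 544
t_1 = 568
a_2 = 304
b_2 = 480
c_2 = 72
a_3 = 208
b_3 = 304
c_3 = 40
s_4 = 328
t_4 = 72
a_5 = 320
b_5 = 144
c_5 = 32
a_6 = 248
b_6 = 488
c_6 = 64
p_7 = 472
q_7 = 40
p_8 = 304
q_8 = 360
s_9 = 192
t_9 = 256
p_10 = 456
q_10 = 288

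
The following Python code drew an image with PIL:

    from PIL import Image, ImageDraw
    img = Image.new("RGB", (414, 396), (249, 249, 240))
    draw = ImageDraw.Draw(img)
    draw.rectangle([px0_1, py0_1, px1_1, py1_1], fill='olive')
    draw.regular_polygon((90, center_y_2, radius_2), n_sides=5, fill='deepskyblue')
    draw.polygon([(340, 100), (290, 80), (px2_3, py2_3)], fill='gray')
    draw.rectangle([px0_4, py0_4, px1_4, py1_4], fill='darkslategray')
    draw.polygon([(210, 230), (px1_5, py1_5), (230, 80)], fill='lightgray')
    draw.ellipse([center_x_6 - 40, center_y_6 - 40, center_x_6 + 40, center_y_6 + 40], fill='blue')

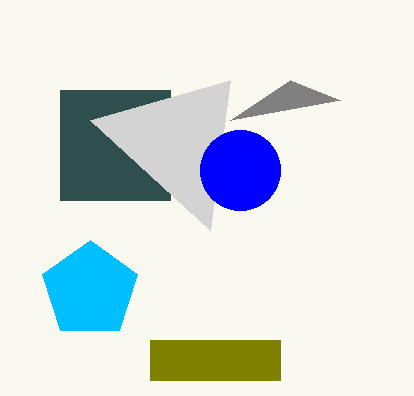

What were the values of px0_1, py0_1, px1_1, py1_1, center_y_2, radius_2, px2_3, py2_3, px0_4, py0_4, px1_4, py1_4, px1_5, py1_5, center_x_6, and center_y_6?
px0_1 = 150
py0_1 = 340
px1_1 = 280
py1_1 = 380
center_y_2 = 290
radius_2 = 50
px2_3 = 230
py2_3 = 120
px0_4 = 60
py0_4 = 90
px1_4 = 170
py1_4 = 200
px1_5 = 90
py1_5 = 120
center_x_6 = 240
center_y_6 = 170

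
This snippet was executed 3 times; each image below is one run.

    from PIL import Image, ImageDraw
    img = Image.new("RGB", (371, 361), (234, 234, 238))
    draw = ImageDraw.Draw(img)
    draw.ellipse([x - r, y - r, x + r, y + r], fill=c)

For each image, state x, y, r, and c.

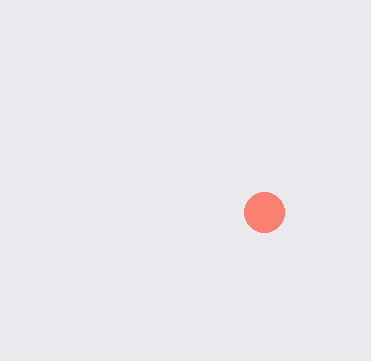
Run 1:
x = 264
y = 212
r = 20
c = 'salmon'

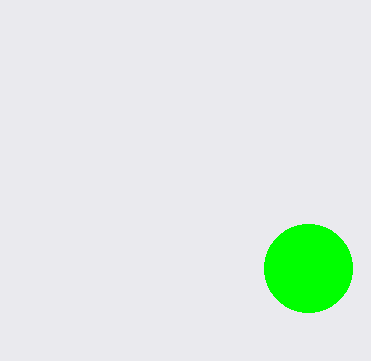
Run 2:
x = 308, y = 268, r = 44, c = 'lime'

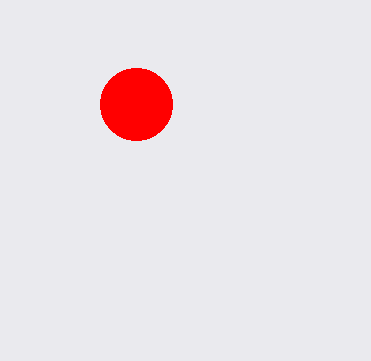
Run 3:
x = 136
y = 104
r = 36
c = 'red'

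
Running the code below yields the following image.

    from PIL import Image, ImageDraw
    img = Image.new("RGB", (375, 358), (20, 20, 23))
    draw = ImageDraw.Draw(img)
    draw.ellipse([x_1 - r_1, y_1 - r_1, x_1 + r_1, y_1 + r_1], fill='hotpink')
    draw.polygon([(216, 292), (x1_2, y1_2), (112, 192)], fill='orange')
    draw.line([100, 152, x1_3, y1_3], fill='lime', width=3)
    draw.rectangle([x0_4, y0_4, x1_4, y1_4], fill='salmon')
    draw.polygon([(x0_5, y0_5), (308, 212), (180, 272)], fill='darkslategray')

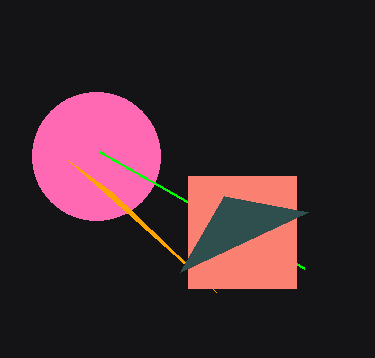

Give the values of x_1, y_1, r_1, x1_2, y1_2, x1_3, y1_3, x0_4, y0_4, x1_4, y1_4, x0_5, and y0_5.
x_1 = 96
y_1 = 156
r_1 = 64
x1_2 = 68
y1_2 = 160
x1_3 = 304
y1_3 = 268
x0_4 = 188
y0_4 = 176
x1_4 = 296
y1_4 = 288
x0_5 = 224
y0_5 = 196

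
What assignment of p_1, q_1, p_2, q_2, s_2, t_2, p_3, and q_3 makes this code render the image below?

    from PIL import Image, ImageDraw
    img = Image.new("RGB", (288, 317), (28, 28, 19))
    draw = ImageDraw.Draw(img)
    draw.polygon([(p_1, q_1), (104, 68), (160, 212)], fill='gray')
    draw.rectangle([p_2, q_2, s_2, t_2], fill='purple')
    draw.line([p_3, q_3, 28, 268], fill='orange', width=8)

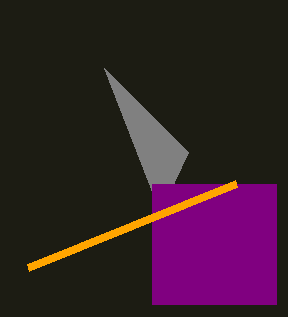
p_1 = 188; q_1 = 152; p_2 = 152; q_2 = 184; s_2 = 276; t_2 = 304; p_3 = 236; q_3 = 184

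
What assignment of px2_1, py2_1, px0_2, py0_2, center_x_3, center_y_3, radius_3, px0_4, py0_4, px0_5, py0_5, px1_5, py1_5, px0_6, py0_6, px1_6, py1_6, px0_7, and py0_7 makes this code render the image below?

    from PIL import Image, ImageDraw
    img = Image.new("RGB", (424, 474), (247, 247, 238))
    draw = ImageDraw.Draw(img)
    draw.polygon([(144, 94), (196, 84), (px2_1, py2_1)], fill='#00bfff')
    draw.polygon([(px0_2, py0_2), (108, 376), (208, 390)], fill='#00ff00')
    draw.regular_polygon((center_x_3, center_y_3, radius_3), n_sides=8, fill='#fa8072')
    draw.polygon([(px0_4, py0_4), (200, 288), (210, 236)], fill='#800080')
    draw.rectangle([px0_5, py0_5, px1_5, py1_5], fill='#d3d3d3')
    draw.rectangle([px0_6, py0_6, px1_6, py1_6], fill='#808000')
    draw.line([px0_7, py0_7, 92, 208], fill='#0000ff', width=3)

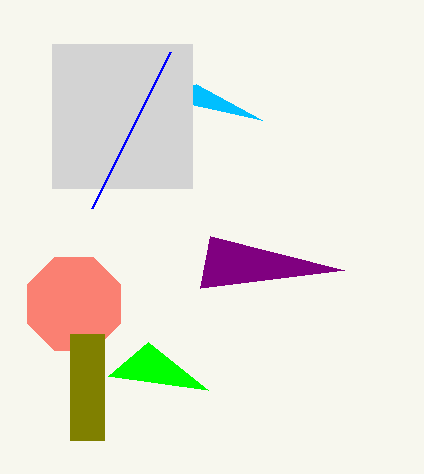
px2_1 = 262
py2_1 = 120
px0_2 = 148
py0_2 = 342
center_x_3 = 74
center_y_3 = 304
radius_3 = 50
px0_4 = 344
py0_4 = 270
px0_5 = 52
py0_5 = 44
px1_5 = 192
py1_5 = 188
px0_6 = 70
py0_6 = 334
px1_6 = 104
py1_6 = 440
px0_7 = 170
py0_7 = 52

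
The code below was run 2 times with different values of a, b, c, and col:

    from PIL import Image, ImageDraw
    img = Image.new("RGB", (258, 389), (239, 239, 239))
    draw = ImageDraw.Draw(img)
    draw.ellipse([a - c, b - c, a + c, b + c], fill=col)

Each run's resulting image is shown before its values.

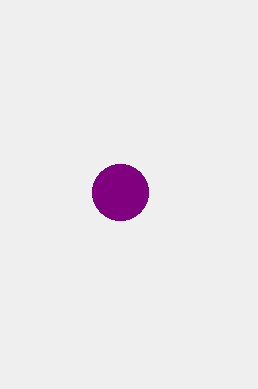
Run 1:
a = 120
b = 192
c = 28
col = 'purple'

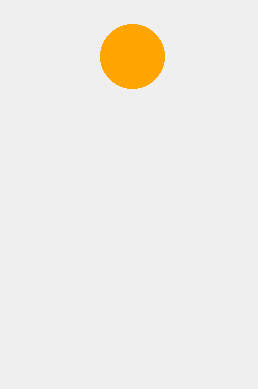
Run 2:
a = 132; b = 56; c = 32; col = 'orange'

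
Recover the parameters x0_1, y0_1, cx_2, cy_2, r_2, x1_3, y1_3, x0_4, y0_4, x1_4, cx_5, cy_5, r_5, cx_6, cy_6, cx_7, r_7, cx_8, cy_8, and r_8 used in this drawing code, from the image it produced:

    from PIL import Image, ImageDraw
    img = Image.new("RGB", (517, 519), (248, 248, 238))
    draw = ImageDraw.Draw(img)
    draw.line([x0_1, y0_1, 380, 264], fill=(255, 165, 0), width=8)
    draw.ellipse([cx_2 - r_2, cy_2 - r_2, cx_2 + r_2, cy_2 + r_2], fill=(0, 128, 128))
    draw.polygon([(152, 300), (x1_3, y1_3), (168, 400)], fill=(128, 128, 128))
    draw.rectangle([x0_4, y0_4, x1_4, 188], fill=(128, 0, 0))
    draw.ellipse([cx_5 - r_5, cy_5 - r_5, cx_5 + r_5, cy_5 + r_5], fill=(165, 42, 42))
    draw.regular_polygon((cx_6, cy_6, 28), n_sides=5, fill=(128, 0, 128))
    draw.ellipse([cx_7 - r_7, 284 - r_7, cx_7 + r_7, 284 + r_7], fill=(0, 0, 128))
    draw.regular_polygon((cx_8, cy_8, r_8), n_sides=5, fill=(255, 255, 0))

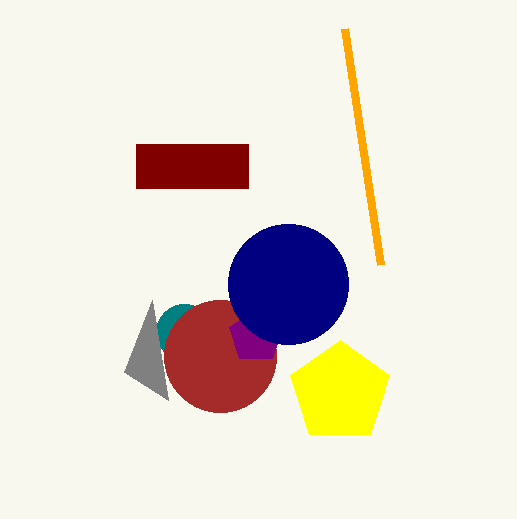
x0_1 = 344; y0_1 = 28; cx_2 = 184; cy_2 = 332; r_2 = 28; x1_3 = 124; y1_3 = 372; x0_4 = 136; y0_4 = 144; x1_4 = 248; cx_5 = 220; cy_5 = 356; r_5 = 56; cx_6 = 256; cy_6 = 336; cx_7 = 288; r_7 = 60; cx_8 = 340; cy_8 = 392; r_8 = 52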